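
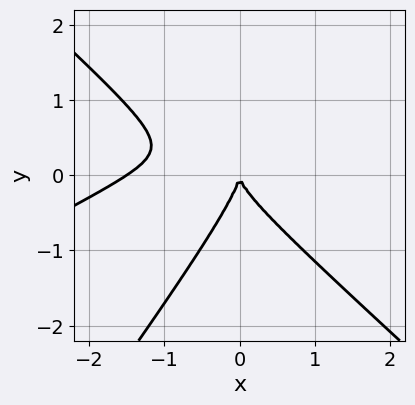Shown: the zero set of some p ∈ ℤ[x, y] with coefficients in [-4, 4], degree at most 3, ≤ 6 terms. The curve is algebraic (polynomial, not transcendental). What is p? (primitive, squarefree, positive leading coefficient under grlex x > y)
First, degree: a generic line meets the curve in up to 3 points, so deg p = 3.
Then, from the axis intercepts and sections: it crosses the y-axis at the gridline y = 0; one x-axis crossing is at x = 0.
Finally, these observations pin down the coefficients.

2*x^3 - 3*x^2*y - 3*x*y^2 + 3*y^3 + 3*x^2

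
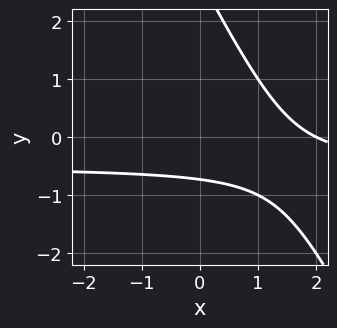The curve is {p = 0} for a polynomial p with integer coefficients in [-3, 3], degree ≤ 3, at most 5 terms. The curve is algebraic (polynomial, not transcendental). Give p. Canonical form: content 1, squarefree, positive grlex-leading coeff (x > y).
(a) Degree: a generic line meets the curve in up to 2 points, so deg p = 2.
(b) From the axis intercepts and sections: one x-axis crossing is at x = 2.
(c) Putting this together gives p.

2*x*y + y^2 + x - 2*y - 2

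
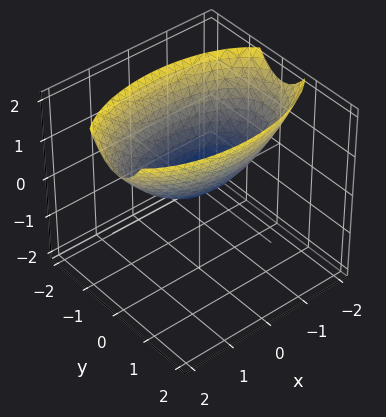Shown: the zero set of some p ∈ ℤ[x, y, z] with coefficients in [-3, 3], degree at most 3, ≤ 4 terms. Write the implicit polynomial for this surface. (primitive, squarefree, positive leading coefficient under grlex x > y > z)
First, degree: a single bowl opening along one axis; a quadric, so deg p = 2.
Next, symmetries: it's symmetric under y → −y, forcing even powers of y; mirror symmetry x ↦ −x ⇒ only even powers of x.
Then, against the integer gridlines: it meets the z-axis at z = 0 (among the integer gridlines); it crosses the y-axis at the gridline y = 0.
Finally, together with the visible shape, these determine p as stated.

x^2 + 3*y^2 - 3*z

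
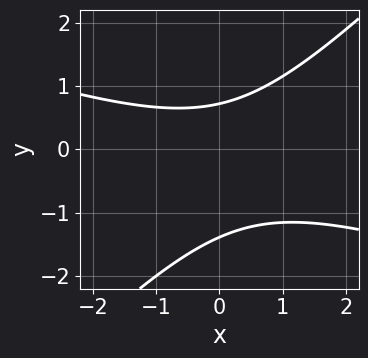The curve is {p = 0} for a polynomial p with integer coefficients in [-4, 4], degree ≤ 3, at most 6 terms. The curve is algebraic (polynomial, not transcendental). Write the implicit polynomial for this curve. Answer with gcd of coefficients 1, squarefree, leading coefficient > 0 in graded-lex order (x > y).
First, degree: the shape is more complex than any degree-1 curve, so deg p = 2.
Then, reading off the gridlines: it misses every integer gridline on the x-axis.
Finally, the integer polynomial consistent with all of this is the stated p.

x^2 + 2*x*y - 3*y^2 - 2*y + 3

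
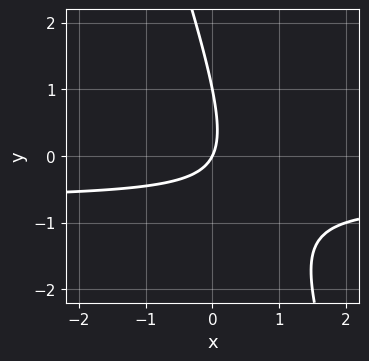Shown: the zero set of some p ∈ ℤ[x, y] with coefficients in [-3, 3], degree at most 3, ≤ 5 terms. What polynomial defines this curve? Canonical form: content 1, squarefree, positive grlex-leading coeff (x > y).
First, the degree is 2 — the shape is more complex than any degree-1 curve.
Then, reading off the gridlines: the y-axis gridline crossings are at y ∈ {0, 1}; it crosses the x-axis at the gridline x = 0.
Finally, fitting integer coefficients to these (and the overall shape) gives p.

3*x*y + y^2 + 2*x - y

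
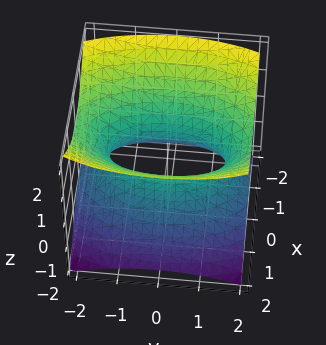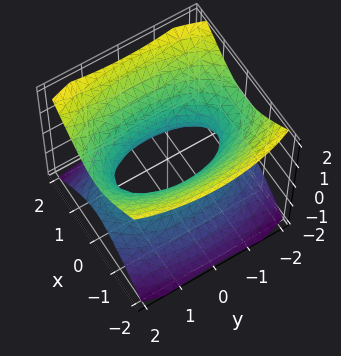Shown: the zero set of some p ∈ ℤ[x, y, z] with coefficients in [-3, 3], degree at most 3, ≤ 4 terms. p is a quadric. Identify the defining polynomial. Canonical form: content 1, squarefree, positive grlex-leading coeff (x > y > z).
Degree: one connected sheet with a waist; a quadric, so deg p = 2.
Symmetries: the z ↦ −z reflection is a symmetry, so z appears only in even powers; it's symmetric under x → −x, forcing even powers of x; it's symmetric under y → −y, forcing even powers of y.
Against the integer gridlines: the surface avoids every integer z-axis point in the box.
Matching integer coefficients to the picture gives p.

3*x^2 + y^2 - 3*z^2 - 2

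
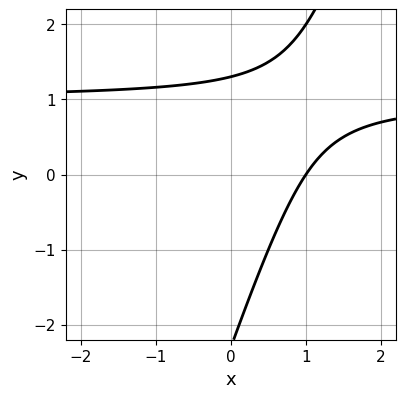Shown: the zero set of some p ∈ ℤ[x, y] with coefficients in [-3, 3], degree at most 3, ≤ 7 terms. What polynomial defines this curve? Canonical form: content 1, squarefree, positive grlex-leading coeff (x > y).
1. deg p = 2.
2. Checking where it meets the axes: it meets the x-axis at x = 1 (among the integer gridlines).
3. Together with the visible shape, these determine p as stated.

3*x*y - y^2 - 3*x - y + 3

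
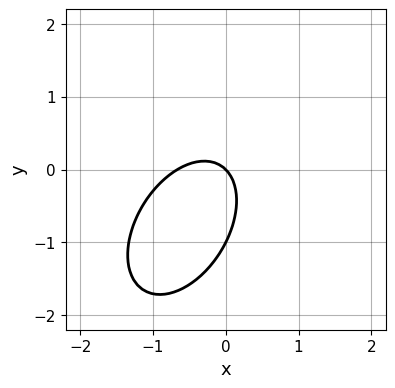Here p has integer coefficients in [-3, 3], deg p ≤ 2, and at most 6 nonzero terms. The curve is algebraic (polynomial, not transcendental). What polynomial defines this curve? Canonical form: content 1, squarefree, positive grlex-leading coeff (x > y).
deg p = 2. No degree-1 curve has this shape.
From the axis intercepts and sections: it meets the x-axis at x = 0 (among the integer gridlines); among the integer gridlines, it crosses the y-axis at y ∈ {-1, 0}.
Assembling these constraints gives the stated polynomial.

3*x^2 - 2*x*y + 2*y^2 + 2*x + 2*y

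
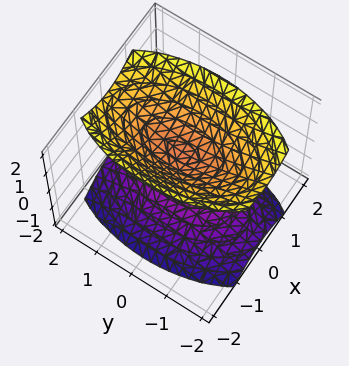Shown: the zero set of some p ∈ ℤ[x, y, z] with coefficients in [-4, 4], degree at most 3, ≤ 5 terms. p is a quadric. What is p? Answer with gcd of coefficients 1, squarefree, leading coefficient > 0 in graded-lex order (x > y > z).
3*x^2 + y^2 - 2*z^2 + 1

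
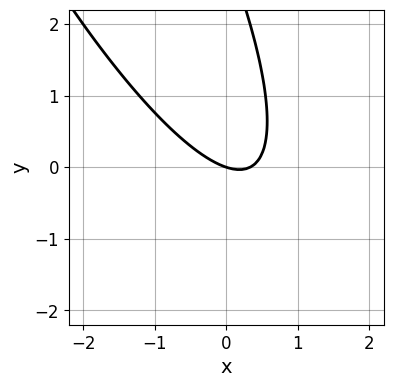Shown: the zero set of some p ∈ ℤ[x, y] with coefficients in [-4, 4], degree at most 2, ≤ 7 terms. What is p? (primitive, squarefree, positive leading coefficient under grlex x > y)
1. The degree is 2 — a generic line meets the curve in up to 2 points.
2. Against the integer gridlines: it crosses the x-axis at the gridline x = 0; one y-axis crossing is at y = 0.
3. Assembling these constraints gives the stated polynomial.

3*x^2 + 3*x*y + y^2 - x - 3*y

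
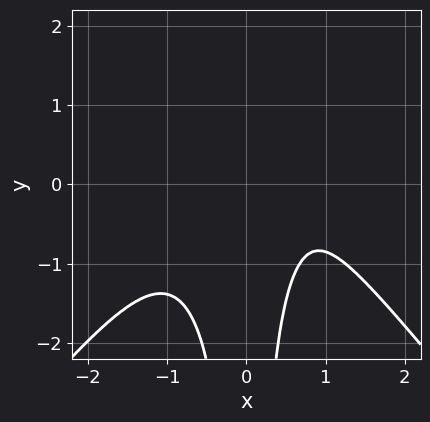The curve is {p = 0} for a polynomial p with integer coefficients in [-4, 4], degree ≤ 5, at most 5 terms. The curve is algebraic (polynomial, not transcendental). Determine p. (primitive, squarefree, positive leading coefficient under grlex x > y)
First, deg p = 4.
Then, against the integer gridlines: it misses every integer gridline on the y-axis; the curve avoids every integer x-axis point in the box.
Finally, the integer polynomial consistent with all of this is the stated p.

3*x^4 - 2*x^2*y^2 + 3*x^2*y - 2*x + 3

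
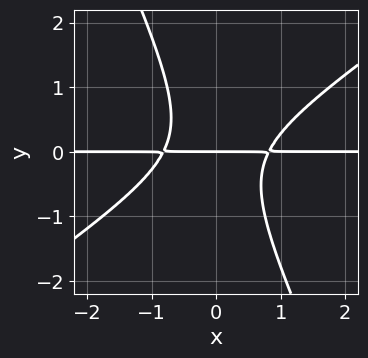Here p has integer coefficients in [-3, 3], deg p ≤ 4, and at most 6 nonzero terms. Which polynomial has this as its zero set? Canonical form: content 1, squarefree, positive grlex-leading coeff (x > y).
3*x^2*y - 3*x*y^2 - 2*y^3 - 2*y

(a) The degree is 3 — no degree-2 curve has this shape.
(b) Observable constraints: one y-axis crossing is at y = 0; every point of the x-axis in the box is on the curve.
(c) Solving for integer coefficients yields p as stated.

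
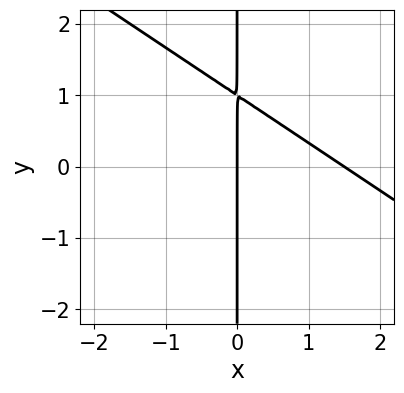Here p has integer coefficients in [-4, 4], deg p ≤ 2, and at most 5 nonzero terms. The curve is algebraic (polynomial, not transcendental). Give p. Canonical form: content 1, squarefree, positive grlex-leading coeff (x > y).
2*x^2 + 3*x*y - 3*x

(a) Degree: a generic line meets the curve in up to 2 points, so deg p = 2.
(b) Against the integer gridlines: one x-axis crossing is at x = 0; the visible y-axis segment lies entirely on the curve.
(c) Assembling these constraints gives the stated polynomial.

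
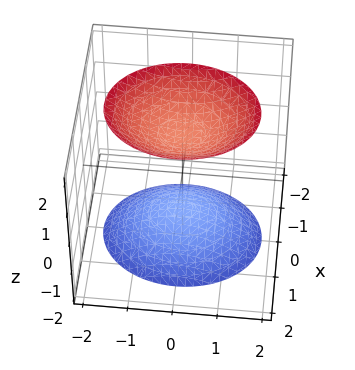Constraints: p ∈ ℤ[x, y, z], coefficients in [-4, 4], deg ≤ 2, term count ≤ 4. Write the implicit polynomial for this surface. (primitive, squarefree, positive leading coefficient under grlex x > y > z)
First, I count 2 distinct pieces.
Then, deg p = 2.
Then, symmetries: it's symmetric under z → −z, forcing even powers of z; it's symmetric under y → −y, forcing even powers of y; mirror symmetry x ↦ −x ⇒ only even powers of x.
Then, against the integer gridlines: no x-intercept at any integer in the box; it misses every integer gridline on the y-axis.
Finally, fitting integer coefficients to these (and the overall shape) gives p.

3*x^2 + 2*y^2 - 2*z^2 + 3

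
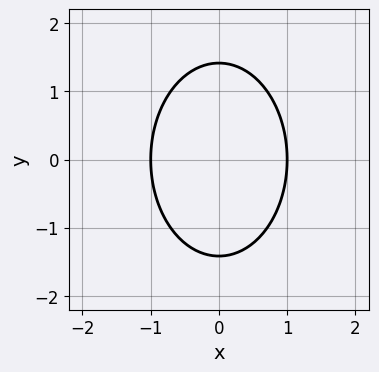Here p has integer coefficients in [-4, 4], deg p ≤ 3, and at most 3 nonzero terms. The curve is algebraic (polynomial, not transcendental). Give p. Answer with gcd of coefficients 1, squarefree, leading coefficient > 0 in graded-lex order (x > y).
2*x^2 + y^2 - 2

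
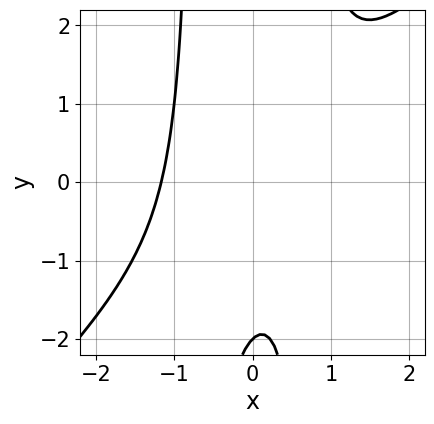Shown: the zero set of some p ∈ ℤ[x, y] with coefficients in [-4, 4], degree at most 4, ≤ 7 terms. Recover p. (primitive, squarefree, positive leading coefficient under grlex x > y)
2*x^3 - 2*x^2*y - x + y + 2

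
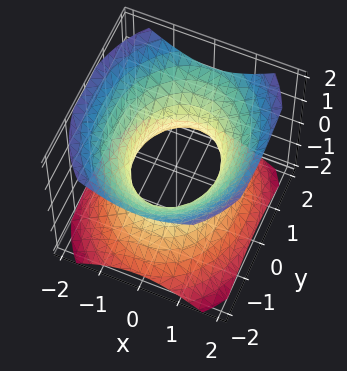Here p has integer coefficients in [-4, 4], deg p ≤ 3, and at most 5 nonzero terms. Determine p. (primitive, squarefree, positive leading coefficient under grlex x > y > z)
3*x^2 + 2*y^2 - 3*z^2 - 3

First, degree: one connected sheet with a waist; a quadric, so deg p = 2.
Then, symmetries: the x ↦ −x reflection is a symmetry, so x appears only in even powers; the z ↦ −z reflection is a symmetry, so z appears only in even powers; mirror symmetry y ↦ −y ⇒ only even powers of y.
Next, observable constraints: no z-intercept at any integer in the box; the x-axis gridline crossings are at x ∈ {-1, 1}.
Finally, fitting integer coefficients to these (and the overall shape) gives p.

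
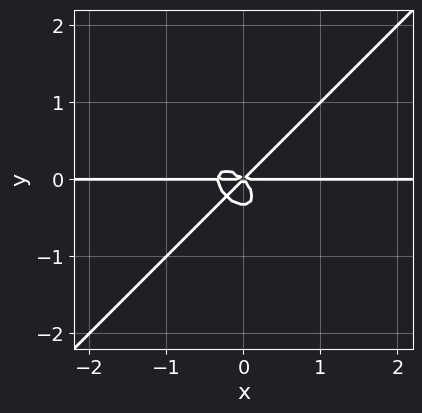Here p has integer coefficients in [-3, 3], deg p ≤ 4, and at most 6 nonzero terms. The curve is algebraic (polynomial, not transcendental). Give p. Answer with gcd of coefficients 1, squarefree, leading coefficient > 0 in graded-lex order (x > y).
3*x^3*y - 3*y^4 + x^2*y - y^3

1. The degree is 4 — a generic line meets the curve in up to 4 points.
2. Reading off the gridlines: it meets the y-axis at y = 0 (among the integer gridlines); the visible x-axis segment lies entirely on the curve.
3. Together with the visible shape, these determine p as stated.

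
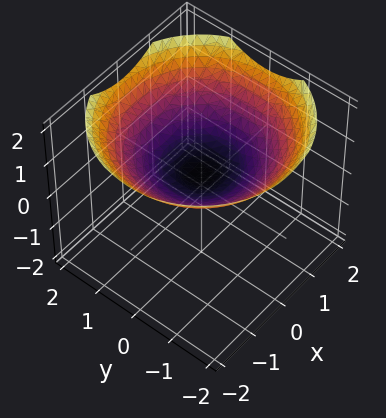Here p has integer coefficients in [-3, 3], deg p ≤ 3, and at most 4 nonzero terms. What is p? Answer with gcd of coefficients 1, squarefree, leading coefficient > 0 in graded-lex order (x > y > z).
(a) deg p = 2.
(b) By symmetry, the z-axis is an axis of rotation, so x and y enter only as x² + y².
(c) From the axis intercepts and sections: a circular section at z = 1 has radius between 1 and 2; the surface avoids every integer x-axis point in the box; it misses every integer gridline on the y-axis.
(d) Solving for integer coefficients yields p as stated.

x^2 + y^2 - 3*z + 1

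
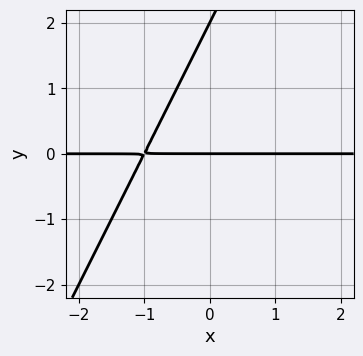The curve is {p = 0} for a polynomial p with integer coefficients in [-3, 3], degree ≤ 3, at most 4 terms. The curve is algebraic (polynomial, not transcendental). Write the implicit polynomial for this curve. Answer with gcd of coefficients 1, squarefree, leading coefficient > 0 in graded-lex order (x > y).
2*x*y - y^2 + 2*y

1. deg p = 2. A generic line meets the curve in up to 2 points.
2. From the visible intercepts: the visible x-axis segment lies entirely on the curve; the y-axis gridline crossings are at y ∈ {0, 2}.
3. These observations pin down the coefficients.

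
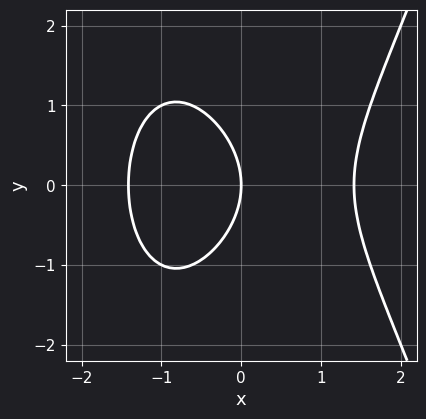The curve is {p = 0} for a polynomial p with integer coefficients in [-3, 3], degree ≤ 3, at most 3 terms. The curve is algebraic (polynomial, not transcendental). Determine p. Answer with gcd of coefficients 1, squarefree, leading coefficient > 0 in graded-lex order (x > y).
x^3 - y^2 - 2*x

First, deg p = 3.
Next, symmetries: mirror symmetry y ↦ −y ⇒ only even powers of y.
Next, checking where it meets the axes: it meets the y-axis at y = 0 (among the integer gridlines); it meets the x-axis at x = 0 (among the integer gridlines).
Finally, these observations pin down the coefficients.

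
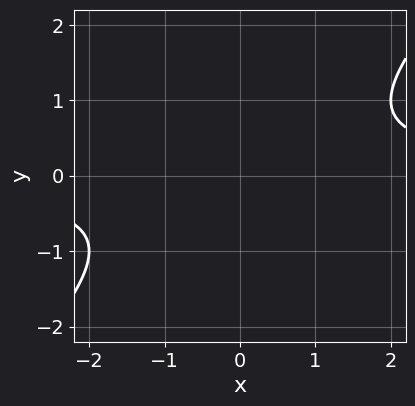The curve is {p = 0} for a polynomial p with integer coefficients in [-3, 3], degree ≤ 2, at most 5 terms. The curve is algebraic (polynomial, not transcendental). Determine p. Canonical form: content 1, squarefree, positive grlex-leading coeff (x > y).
1. Degree: the shape is more complex than any degree-1 curve, so deg p = 2.
2. Checking where it meets the axes: no x-intercept at any integer in the box; no y-intercept at any integer in the box.
3. Together with the visible shape, these determine p as stated.

x*y - y^2 - 1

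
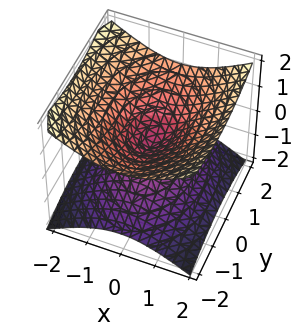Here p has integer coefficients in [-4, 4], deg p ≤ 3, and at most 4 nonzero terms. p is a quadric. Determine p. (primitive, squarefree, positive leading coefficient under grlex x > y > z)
1. Degree: two nappes meeting at a single point; a quadric, so deg p = 2.
2. Symmetries: it's symmetric under y → −y, forcing even powers of y; it's symmetric under z → −z, forcing even powers of z; the x ↦ −x reflection is a symmetry, so x appears only in even powers.
3. Checking where it meets the axes: one y-axis crossing is at y = 0; it crosses the x-axis at the gridline x = 0.
4. Assembling these constraints gives the stated polynomial.

2*x^2 + y^2 - 3*z^2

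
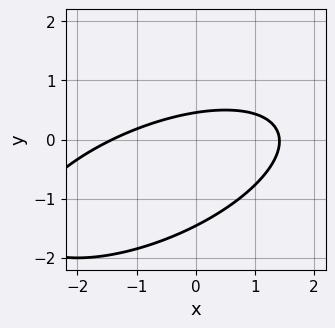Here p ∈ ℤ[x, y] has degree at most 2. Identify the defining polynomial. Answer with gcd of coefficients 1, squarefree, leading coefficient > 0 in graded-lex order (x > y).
(a) deg p = 2.
(b) The integer polynomial consistent with all of this is the stated p.

x^2 - 2*x*y + 3*y^2 + 3*y - 2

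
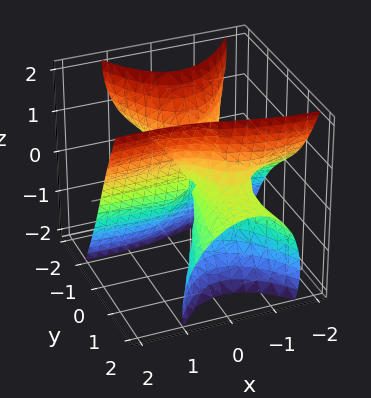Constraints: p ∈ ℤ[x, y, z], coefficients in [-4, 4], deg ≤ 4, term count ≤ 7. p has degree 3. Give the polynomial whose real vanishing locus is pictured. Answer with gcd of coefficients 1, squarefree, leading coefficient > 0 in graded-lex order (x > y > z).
3*x^2*y - 2*x^2*z + 3*y^2*z - z^3 + 3*x*y

(a) Degree: a generic line meets the surface in up to 3 points, so deg p = 3.
(b) Against the integer gridlines: it meets the z-axis at z = 0 (among the integer gridlines); the visible y-axis segment lies entirely on the surface; the visible x-axis segment lies entirely on the surface.
(c) Together with the visible shape, these determine p as stated.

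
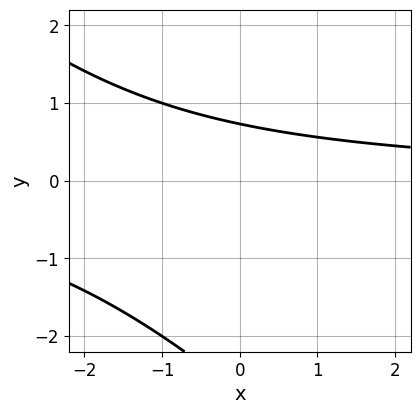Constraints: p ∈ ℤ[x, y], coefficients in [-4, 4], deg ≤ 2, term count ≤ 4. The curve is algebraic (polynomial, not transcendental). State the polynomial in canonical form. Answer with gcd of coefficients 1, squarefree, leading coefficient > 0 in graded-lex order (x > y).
x*y + y^2 + 2*y - 2

(a) deg p = 2. The shape is more complex than any degree-1 curve.
(b) Against the integer gridlines: the curve avoids every integer x-axis point in the box.
(c) Together with the visible shape, these determine p as stated.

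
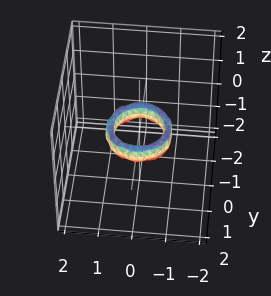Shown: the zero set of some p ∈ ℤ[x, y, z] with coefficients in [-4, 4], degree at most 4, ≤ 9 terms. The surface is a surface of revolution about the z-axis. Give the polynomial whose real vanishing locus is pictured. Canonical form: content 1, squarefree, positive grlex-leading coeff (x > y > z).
2*x^4 + 4*x^2*y^2 + 2*y^4 - 3*x^2 - 3*y^2 + z^2 + 1

Degree: the shape is more complex than any degree-3 surface, so deg p = 4.
Symmetries: every cross-section ⟂ z is a circle, so x, y appear only via x² + y².
From the visible intercepts: among the integer gridlines, it crosses the x-axis at x ∈ {-1, 1}; the y-axis gridline crossings are at y ∈ {-1, 1}; a circular section at z = 0 has radius between 0 and 1; the surface avoids every integer z-axis point in the box.
These observations pin down the coefficients.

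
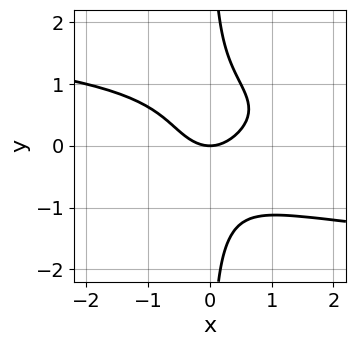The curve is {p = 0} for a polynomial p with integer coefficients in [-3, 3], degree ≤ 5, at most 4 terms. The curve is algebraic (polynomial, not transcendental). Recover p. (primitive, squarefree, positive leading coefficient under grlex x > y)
First, the degree is 4 — the shape is more complex than any degree-3 curve.
Then, against the integer gridlines: it crosses the y-axis at the gridline y = 0; one x-axis crossing is at x = 0.
Finally, matching integer coefficients to the picture gives p.

3*x*y^3 + 2*x^2 - 2*y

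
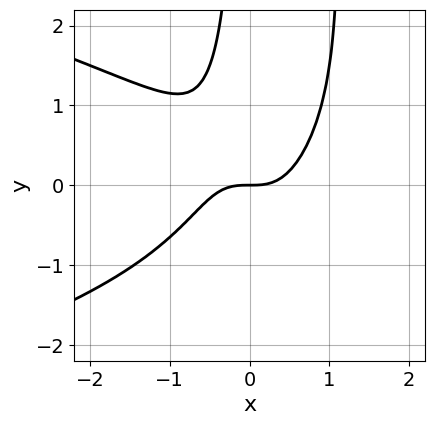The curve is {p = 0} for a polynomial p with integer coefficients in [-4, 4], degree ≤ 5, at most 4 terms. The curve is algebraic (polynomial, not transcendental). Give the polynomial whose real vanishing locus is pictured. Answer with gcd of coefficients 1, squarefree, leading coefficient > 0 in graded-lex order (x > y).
2*x^2*y^2 + 3*x^3 - 2*x*y^2 - 2*y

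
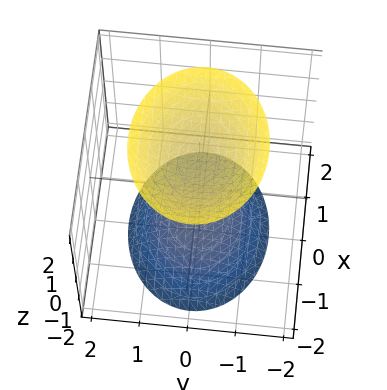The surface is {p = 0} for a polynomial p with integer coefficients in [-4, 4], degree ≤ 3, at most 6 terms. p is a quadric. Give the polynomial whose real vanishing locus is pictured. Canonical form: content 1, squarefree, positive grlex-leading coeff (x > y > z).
2*x^2 + 3*y^2 - 2*z^2 + 3

First, I count 2 distinct pieces. Treating them together as one polynomial.
Next, deg p = 2. Two separate bowl-shaped sheets opening away from each other; a quadric.
Next, symmetries: it's symmetric under x → −x, forcing even powers of x; it's symmetric under y → −y, forcing even powers of y; mirror symmetry z ↦ −z ⇒ only even powers of z.
Then, observable constraints: it misses every integer gridline on the x-axis; no y-intercept at any integer in the box.
Finally, matching integer coefficients to the picture gives p.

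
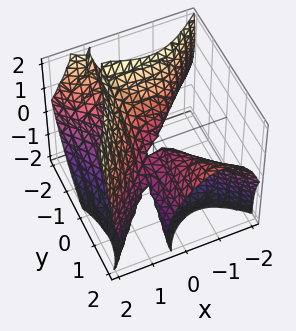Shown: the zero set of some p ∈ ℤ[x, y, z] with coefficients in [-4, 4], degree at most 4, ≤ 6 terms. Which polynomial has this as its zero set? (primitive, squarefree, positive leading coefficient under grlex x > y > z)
2*x^3 - 2*x*y^2 + x*z - 3*y*z - 2*z^2

(a) Degree: no degree-2 surface has this shape, so deg p = 3.
(b) Reading off the gridlines: every point of the y-axis in the box is on the surface; it meets the z-axis at z = 0 (among the integer gridlines); it meets the x-axis at x = 0 (among the integer gridlines).
(c) Fitting integer coefficients to these (and the overall shape) gives p.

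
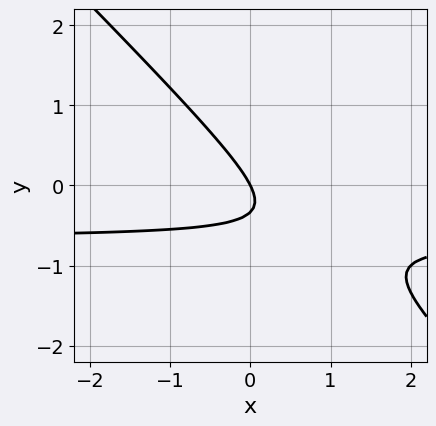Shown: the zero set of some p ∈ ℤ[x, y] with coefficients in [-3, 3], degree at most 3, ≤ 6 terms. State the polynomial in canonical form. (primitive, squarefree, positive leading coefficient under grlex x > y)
3*x*y + 3*y^2 + 2*x + y

First, degree: no degree-1 curve has this shape, so deg p = 2.
Then, reading off the gridlines: it crosses the y-axis at the gridline y = 0; it crosses the x-axis at the gridline x = 0.
Finally, matching integer coefficients to the picture gives p.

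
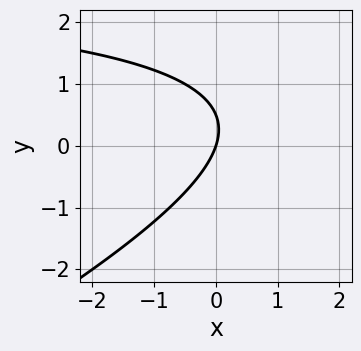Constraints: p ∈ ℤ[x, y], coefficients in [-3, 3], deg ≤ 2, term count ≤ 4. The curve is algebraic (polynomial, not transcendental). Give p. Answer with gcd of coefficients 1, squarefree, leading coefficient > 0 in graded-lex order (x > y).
First, the degree is 2 — no degree-1 curve has this shape.
Next, from the axis intercepts and sections: it meets the y-axis at y = 0 (among the integer gridlines); one x-axis crossing is at x = 0.
Finally, the integer polynomial consistent with all of this is the stated p.

x*y - 2*y^2 - 3*x + y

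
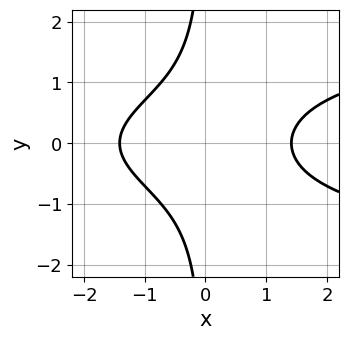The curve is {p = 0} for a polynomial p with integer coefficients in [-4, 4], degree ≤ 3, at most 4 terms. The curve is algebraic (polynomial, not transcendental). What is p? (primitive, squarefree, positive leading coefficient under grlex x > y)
2*x*y^2 - x^2 + 2

1. Degree: the shape is more complex than any degree-2 curve, so deg p = 3.
2. Symmetries: it's symmetric under y → −y, forcing even powers of y.
3. Observable constraints: it misses every integer gridline on the y-axis.
4. Putting this together gives p.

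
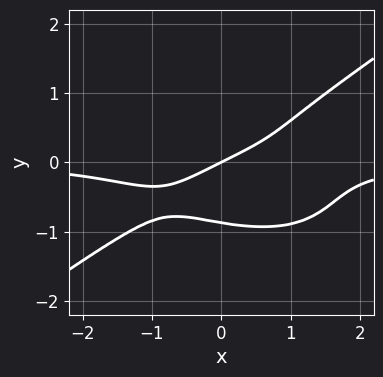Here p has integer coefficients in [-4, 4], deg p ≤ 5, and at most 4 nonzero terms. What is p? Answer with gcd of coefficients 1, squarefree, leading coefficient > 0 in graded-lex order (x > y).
x^3*y - 3*y^4 + x - 2*y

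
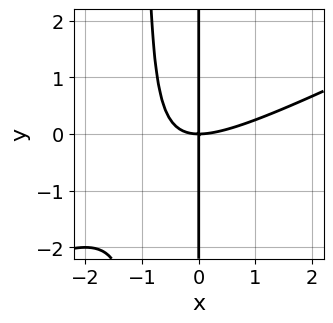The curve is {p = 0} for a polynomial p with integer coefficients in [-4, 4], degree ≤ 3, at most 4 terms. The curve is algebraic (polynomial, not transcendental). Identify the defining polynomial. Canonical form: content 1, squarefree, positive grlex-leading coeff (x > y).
x^3 - 2*x^2*y - 2*x*y

First, the degree is 3 — the shape is more complex than any degree-2 curve.
Then, from the axis intercepts and sections: it crosses the x-axis at the gridline x = 0; the visible y-axis segment lies entirely on the curve.
Finally, assembling these constraints gives the stated polynomial.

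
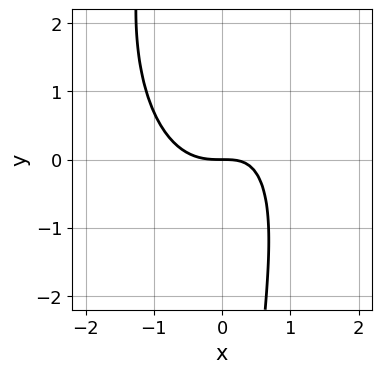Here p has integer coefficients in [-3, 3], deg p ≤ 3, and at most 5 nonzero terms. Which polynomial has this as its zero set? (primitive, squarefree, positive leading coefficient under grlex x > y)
3*x^3 + x*y^2 - 2*x*y + 3*y

1. Degree: a generic line meets the curve in up to 3 points, so deg p = 3.
2. From the visible intercepts: one x-axis crossing is at x = 0; it meets the y-axis at y = 0 (among the integer gridlines).
3. Together with the visible shape, these determine p as stated.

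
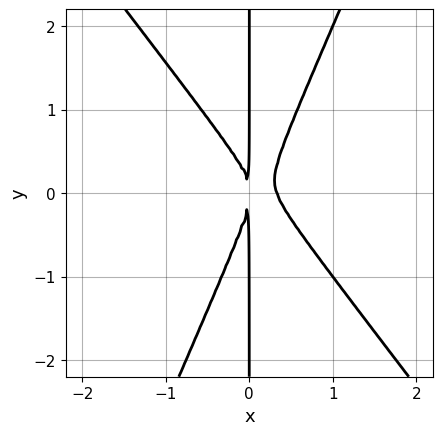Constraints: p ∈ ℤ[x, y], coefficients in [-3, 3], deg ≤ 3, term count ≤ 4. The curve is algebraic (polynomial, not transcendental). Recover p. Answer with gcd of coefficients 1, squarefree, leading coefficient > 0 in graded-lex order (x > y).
3*x^3 + x^2*y - x*y^2 - x^2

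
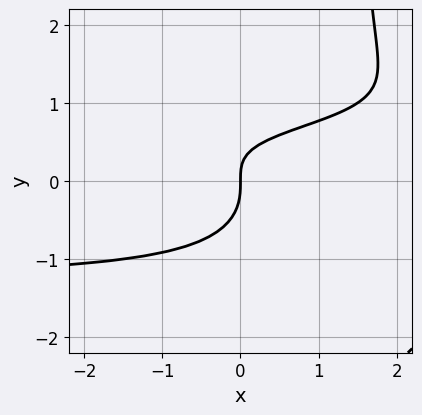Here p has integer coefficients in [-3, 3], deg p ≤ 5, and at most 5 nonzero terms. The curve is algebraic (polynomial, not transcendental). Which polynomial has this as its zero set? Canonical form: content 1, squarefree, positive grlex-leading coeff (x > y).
The degree is 4 — no degree-3 curve has this shape.
Reading off the gridlines: it crosses the x-axis at the gridline x = 0; it meets the y-axis at y = 0 (among the integer gridlines).
Matching integer coefficients to the picture gives p.

2*x*y^3 - 3*y^3 - 2*x*y + 2*x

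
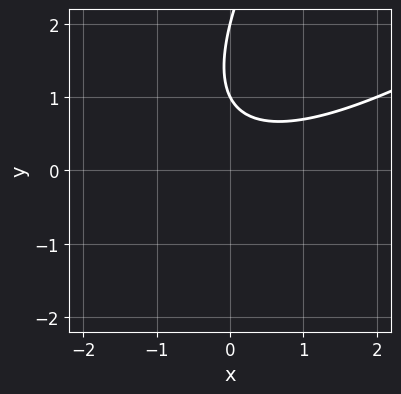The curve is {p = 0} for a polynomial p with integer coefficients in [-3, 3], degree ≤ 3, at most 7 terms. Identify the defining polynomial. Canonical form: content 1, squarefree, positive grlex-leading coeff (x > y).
x^2 - 2*x*y + y^2 - 3*y + 2

Degree: no degree-1 curve has this shape, so deg p = 2.
Reading off the gridlines: it misses every integer gridline on the x-axis; the y-axis gridline crossings are at y ∈ {1, 2}.
The integer polynomial consistent with all of this is the stated p.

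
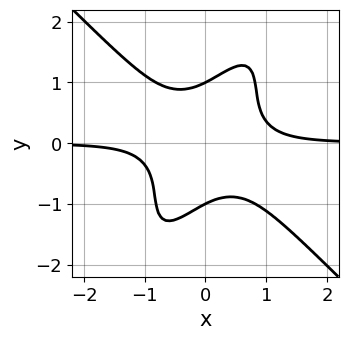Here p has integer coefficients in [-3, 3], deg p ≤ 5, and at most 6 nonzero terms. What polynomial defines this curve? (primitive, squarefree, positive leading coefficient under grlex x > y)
3*x^3*y - 2*x*y^3 + y^4 - 1

1. Degree: the shape is more complex than any degree-3 curve, so deg p = 4.
2. From the visible intercepts: among the integer gridlines, it crosses the y-axis at y ∈ {-1, 1}; it misses every integer gridline on the x-axis.
3. The integer polynomial consistent with all of this is the stated p.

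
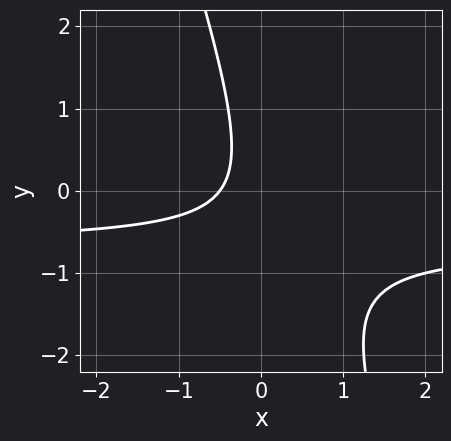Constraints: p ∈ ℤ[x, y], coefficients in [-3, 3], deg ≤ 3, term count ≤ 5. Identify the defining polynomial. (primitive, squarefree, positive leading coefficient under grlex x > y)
3*x*y + y^2 + 2*x + 1

(a) deg p = 2. The shape is more complex than any degree-1 curve.
(b) Observable constraints: the curve avoids every integer y-axis point in the box.
(c) Assembling these constraints gives the stated polynomial.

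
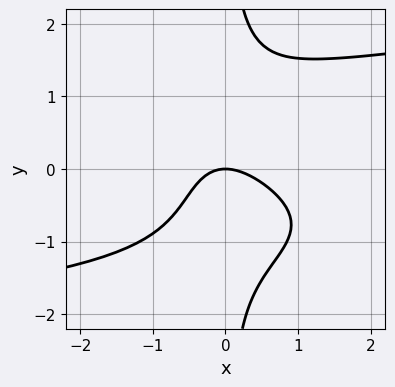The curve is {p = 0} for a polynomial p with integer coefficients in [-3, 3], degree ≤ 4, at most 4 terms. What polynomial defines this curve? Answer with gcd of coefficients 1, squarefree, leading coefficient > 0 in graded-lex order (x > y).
(a) deg p = 4. A generic line meets the curve in up to 4 points.
(b) From the axis intercepts and sections: it crosses the x-axis at the gridline x = 0; one y-axis crossing is at y = 0.
(c) These observations pin down the coefficients.

3*x*y^3 - 3*x^2 - 2*x*y - 3*y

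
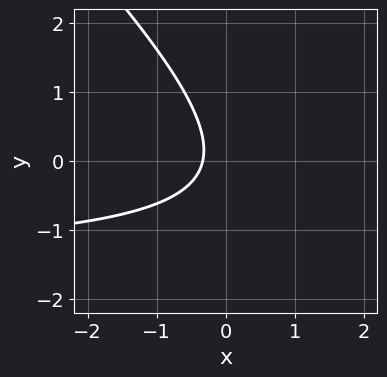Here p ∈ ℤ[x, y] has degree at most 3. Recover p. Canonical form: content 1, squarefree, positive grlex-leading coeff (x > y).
2*x*y + 2*y^2 + 3*x + 1

1. Degree: no degree-1 curve has this shape, so deg p = 2.
2. Observable constraints: it misses every integer gridline on the y-axis.
3. These observations pin down the coefficients.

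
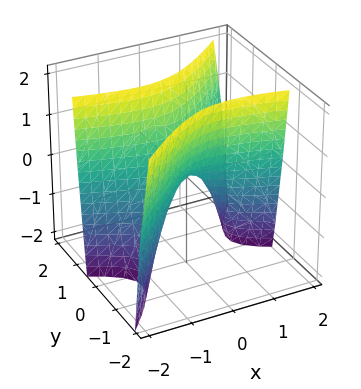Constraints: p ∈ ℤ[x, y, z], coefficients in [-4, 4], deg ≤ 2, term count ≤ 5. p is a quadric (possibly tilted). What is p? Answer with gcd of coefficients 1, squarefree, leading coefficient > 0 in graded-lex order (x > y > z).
x^2 + 2*x*y - 3*y^2 + z

(a) Degree: no degree-1 surface has this shape, so deg p = 2.
(b) From the visible intercepts: one z-axis crossing is at z = 0; one x-axis crossing is at x = 0.
(c) Together with the visible shape, these determine p as stated.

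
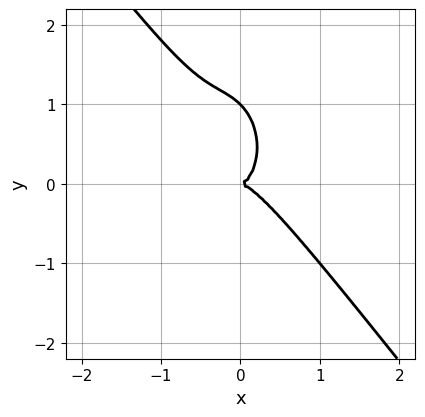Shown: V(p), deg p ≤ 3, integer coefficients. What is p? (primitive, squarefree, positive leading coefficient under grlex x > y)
3*x^3 + 2*x^2*y + x*y^2 + y^3 - y^2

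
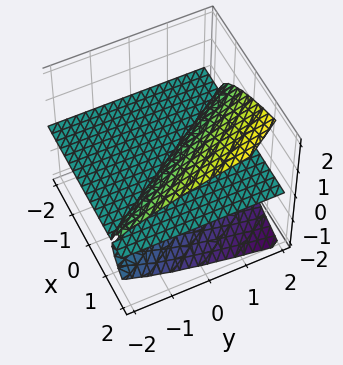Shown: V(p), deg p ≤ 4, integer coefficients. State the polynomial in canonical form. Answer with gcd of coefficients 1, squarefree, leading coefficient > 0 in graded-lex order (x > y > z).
1. I count 2 distinct pieces.
2. deg p = 3.
3. Observable constraints: the visible x-axis segment lies entirely on the surface; the visible y-axis segment lies entirely on the surface; it crosses the z-axis at the gridline z = 0.
4. Together with the visible shape, these determine p as stated.

2*z^3 - 3*x*z - 2*y*z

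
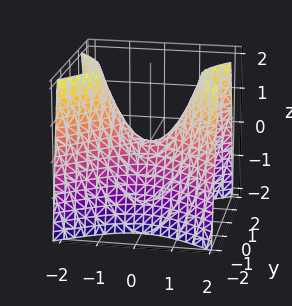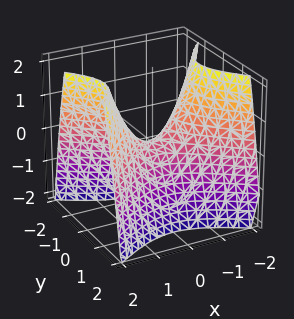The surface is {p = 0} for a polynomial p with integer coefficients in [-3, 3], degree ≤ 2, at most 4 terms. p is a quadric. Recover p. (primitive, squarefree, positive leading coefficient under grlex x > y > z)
2*x^2 - 3*y^2 - 2*z

1. The degree is 2 — a hyperbolic paraboloid; a quadric.
2. Symmetries: it's symmetric under x → −x, forcing even powers of x; mirror symmetry y ↦ −y ⇒ only even powers of y.
3. From the visible intercepts: it crosses the x-axis at the gridline x = 0; one z-axis crossing is at z = 0; it meets the y-axis at y = 0 (among the integer gridlines).
4. Together with the visible shape, these determine p as stated.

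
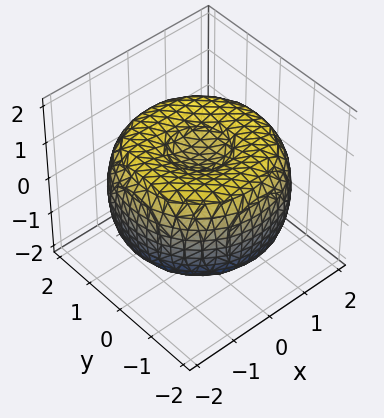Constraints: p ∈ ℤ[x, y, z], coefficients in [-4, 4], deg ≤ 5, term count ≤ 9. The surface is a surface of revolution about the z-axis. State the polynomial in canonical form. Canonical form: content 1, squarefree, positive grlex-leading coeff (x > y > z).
x^4 + 2*x^2*y^2 + y^4 - 3*x^2 - 3*y^2 + 3*z^2 - 2

(a) Degree: a generic line meets the surface in up to 4 points, so deg p = 4.
(b) Symmetries: every cross-section ⟂ z is a circle, so x, y appear only via x² + y².
(c) Checking where it meets the axes: a circular section at z = 0 has radius between 1 and 2.
(d) The integer polynomial consistent with all of this is the stated p.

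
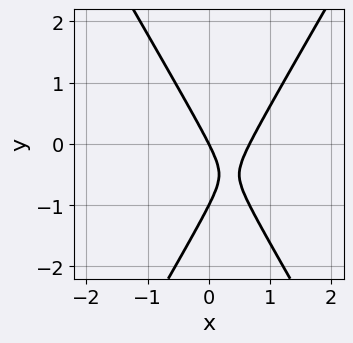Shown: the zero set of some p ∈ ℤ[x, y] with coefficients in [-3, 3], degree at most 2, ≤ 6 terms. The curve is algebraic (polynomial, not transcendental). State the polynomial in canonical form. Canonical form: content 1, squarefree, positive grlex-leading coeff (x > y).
Degree: a generic line meets the curve in up to 2 points, so deg p = 2.
Observable constraints: it crosses the x-axis at the gridline x = 0; the y-axis gridline crossings are at y ∈ {-1, 0}.
Together with the visible shape, these determine p as stated.

3*x^2 - y^2 - 2*x - y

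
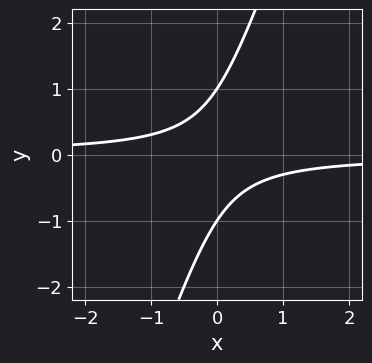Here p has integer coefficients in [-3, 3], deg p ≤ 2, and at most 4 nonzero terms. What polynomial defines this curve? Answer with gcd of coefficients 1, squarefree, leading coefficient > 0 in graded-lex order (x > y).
3*x*y - y^2 + 1

Degree: a generic line meets the curve in up to 2 points, so deg p = 2.
Observable constraints: the curve avoids every integer x-axis point in the box; among the integer gridlines, it crosses the y-axis at y ∈ {-1, 1}.
Putting this together gives p.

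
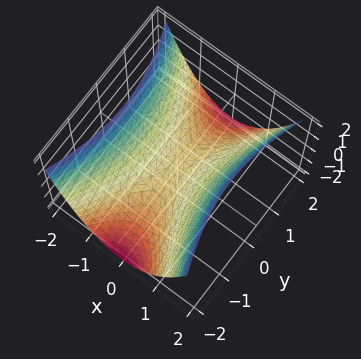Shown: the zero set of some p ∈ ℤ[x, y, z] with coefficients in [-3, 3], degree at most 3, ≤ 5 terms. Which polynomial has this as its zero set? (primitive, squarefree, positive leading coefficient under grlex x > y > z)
3*x^2 - y^2 - 3*z

First, the degree is 2 — a hyperbolic paraboloid; a quadric.
Then, symmetries: it's symmetric under x → −x, forcing even powers of x; it's symmetric under y → −y, forcing even powers of y.
Then, checking where it meets the axes: it meets the z-axis at z = 0 (among the integer gridlines); it meets the x-axis at x = 0 (among the integer gridlines).
Finally, the integer polynomial consistent with all of this is the stated p.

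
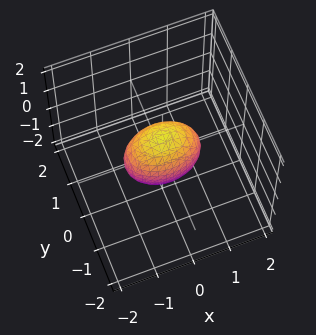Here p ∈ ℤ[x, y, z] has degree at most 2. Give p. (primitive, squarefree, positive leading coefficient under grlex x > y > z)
(a) The degree is 2 — bounded and convex; a quadric.
(b) Symmetries: mirror symmetry x ↦ −x ⇒ only even powers of x; the z ↦ −z reflection is a symmetry, so z appears only in even powers; the y ↦ −y reflection is a symmetry, so y appears only in even powers.
(c) Observable constraints: the x-axis gridline crossings are at x ∈ {-1, 1}; the z-axis gridline crossings are at z ∈ {-1, 1}.
(d) Matching integer coefficients to the picture gives p.

x^2 + 2*y^2 + z^2 - 1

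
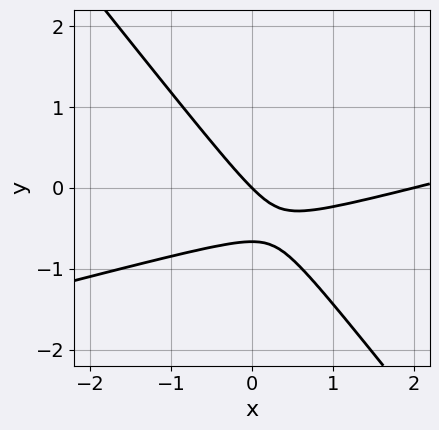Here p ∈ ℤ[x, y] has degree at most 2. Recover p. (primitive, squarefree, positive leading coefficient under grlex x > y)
x^2 - 3*x*y - 3*y^2 - 2*x - 2*y

(a) Degree: the shape is more complex than any degree-1 curve, so deg p = 2.
(b) Checking where it meets the axes: it crosses the y-axis at the gridline y = 0; among the integer gridlines, it crosses the x-axis at x ∈ {0, 2}.
(c) Solving for integer coefficients yields p as stated.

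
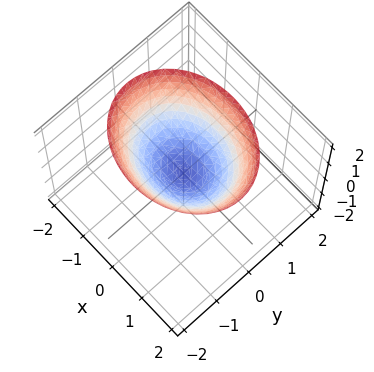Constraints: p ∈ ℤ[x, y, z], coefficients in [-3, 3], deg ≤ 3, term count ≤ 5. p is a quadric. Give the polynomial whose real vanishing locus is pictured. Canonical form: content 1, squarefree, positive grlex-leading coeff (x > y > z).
2*x^2 + 3*y^2 - 3*z

Degree: a paraboloid; a quadric, so deg p = 2.
Symmetries: mirror symmetry y ↦ −y ⇒ only even powers of y; the x ↦ −x reflection is a symmetry, so x appears only in even powers.
Observable constraints: it crosses the x-axis at the gridline x = 0; it crosses the z-axis at the gridline z = 0; it meets the y-axis at y = 0 (among the integer gridlines).
Assembling these constraints gives the stated polynomial.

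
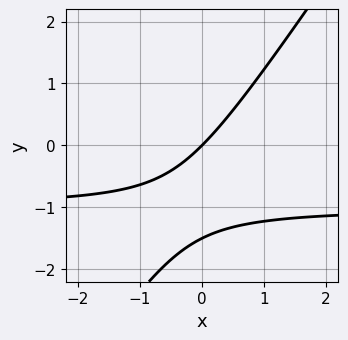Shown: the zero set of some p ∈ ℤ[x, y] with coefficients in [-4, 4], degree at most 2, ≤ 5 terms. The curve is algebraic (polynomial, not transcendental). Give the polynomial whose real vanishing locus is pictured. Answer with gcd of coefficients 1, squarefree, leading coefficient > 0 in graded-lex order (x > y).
(a) The degree is 2 — a generic line meets the curve in up to 2 points.
(b) Against the integer gridlines: it meets the x-axis at x = 0 (among the integer gridlines); it meets the y-axis at y = 0 (among the integer gridlines).
(c) Fitting integer coefficients to these (and the overall shape) gives p.

3*x*y - 2*y^2 + 3*x - 3*y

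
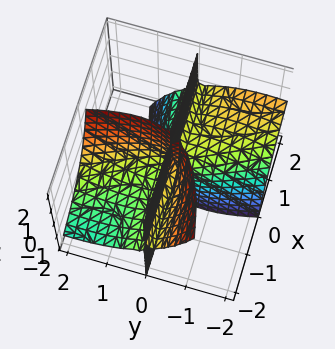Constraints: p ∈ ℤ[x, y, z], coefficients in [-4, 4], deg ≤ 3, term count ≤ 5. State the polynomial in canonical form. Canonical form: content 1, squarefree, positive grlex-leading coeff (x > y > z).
2*x*y^2 + 2*x*y*z + y^3 - y^2*z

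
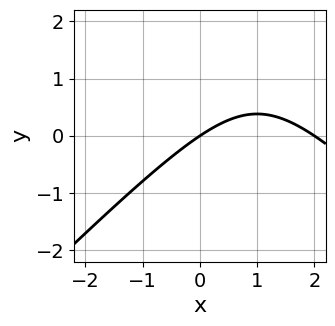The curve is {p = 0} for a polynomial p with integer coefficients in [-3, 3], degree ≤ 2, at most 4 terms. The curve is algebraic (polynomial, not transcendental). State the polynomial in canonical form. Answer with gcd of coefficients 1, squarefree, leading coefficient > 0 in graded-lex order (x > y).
x^2 - y^2 - 2*x + 3*y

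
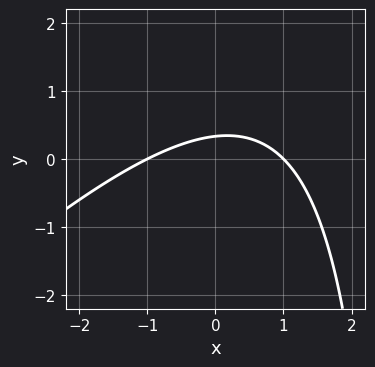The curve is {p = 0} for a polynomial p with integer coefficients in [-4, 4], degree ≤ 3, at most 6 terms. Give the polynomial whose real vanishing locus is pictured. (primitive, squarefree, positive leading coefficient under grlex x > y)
Degree: the shape is more complex than any degree-1 curve, so deg p = 2.
Checking where it meets the axes: the x-axis gridline crossings are at x ∈ {-1, 1}.
Together with the visible shape, these determine p as stated.

x^2 - x*y + 3*y - 1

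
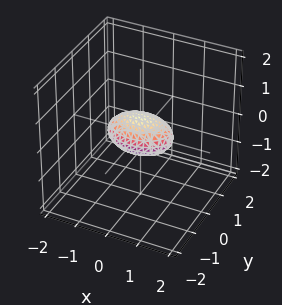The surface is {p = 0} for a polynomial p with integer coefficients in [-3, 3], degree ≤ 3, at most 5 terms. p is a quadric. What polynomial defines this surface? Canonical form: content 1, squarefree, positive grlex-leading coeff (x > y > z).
(a) The degree is 2 — bounded and convex; a quadric.
(b) Symmetries: mirror symmetry x ↦ −x ⇒ only even powers of x; it's symmetric under y → −y, forcing even powers of y; it's symmetric under z → −z, forcing even powers of z.
(c) From the visible intercepts: the x-axis gridline crossings are at x ∈ {-1, 1}.
(d) Together with the visible shape, these determine p as stated.

x^2 + 2*y^2 + 3*z^2 - 1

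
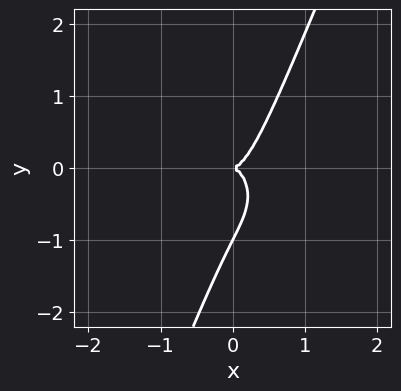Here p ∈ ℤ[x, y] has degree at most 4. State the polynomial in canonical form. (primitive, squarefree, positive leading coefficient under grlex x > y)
3*x^3 + 2*x*y^2 - y^3 - y^2

1. deg p = 3. A generic line meets the curve in up to 3 points.
2. Observable constraints: one x-axis crossing is at x = 0; the y-axis gridline crossings are at y ∈ {-1, 0}.
3. These observations pin down the coefficients.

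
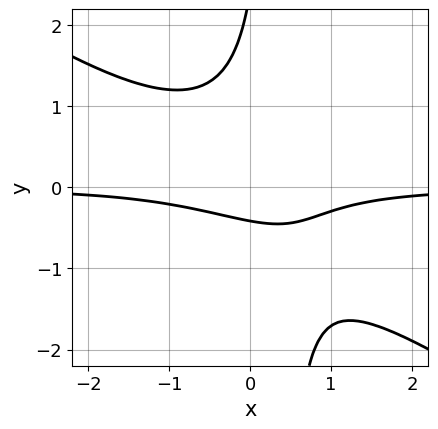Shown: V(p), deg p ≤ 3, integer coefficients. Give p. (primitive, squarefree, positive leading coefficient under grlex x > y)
2*x^2*y + 3*x*y^2 - y^2 + 2*y + 1

(a) The degree is 3 — a generic line meets the curve in up to 3 points.
(b) Checking where it meets the axes: it misses every integer gridline on the x-axis.
(c) Matching integer coefficients to the picture gives p.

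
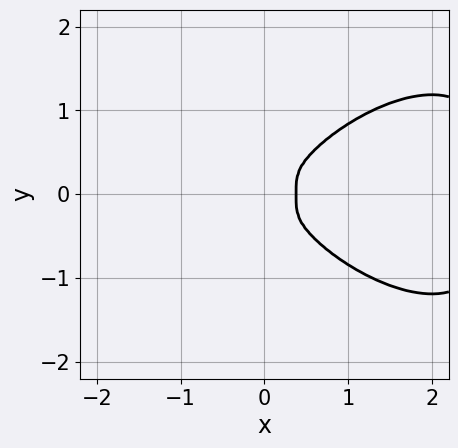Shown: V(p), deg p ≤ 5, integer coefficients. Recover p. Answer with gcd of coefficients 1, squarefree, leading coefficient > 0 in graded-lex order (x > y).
x^4 + 2*y^4 - 3*x^3 + x^2

Degree: a generic line meets the curve in up to 4 points, so deg p = 4.
Symmetries: the y ↦ −y reflection is a symmetry, so y appears only in even powers.
These observations pin down the coefficients.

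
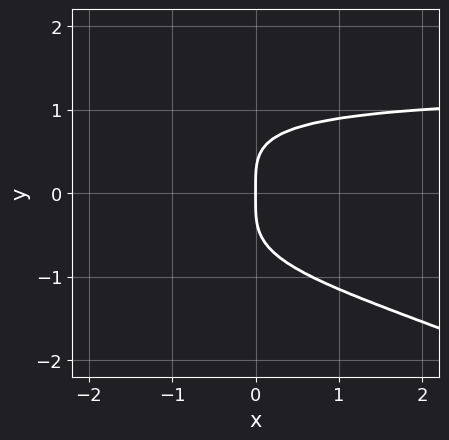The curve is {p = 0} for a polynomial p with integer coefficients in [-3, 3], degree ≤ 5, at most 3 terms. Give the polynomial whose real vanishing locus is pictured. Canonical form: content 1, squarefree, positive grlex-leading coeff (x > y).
x*y^3 + 2*y^4 - 2*x

First, deg p = 4. A generic line meets the curve in up to 4 points.
Next, reading off the gridlines: it meets the x-axis at x = 0 (among the integer gridlines); it meets the y-axis at y = 0 (among the integer gridlines).
Finally, these observations pin down the coefficients.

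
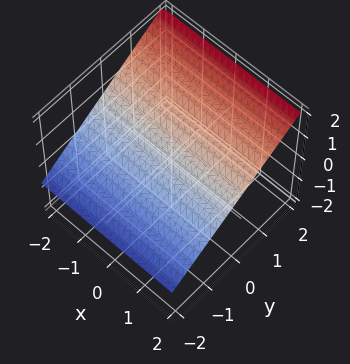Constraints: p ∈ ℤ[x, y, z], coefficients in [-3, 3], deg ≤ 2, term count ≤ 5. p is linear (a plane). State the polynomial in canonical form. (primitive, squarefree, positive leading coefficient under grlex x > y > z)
deg p = 1.
From the visible intercepts: the surface avoids every integer x-axis point in the box; one y-axis crossing is at y = -1.
Fitting integer coefficients to these (and the overall shape) gives p.

2*y - 3*z + 2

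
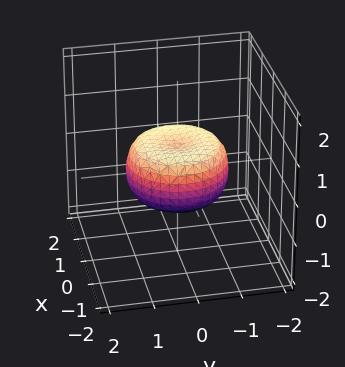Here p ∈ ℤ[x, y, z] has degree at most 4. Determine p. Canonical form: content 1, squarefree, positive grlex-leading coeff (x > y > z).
2*x^4 + 4*x^2*y^2 + 2*y^4 - 2*x^2 - 2*y^2 + 3*z^2 - 1

First, deg p = 4. No degree-3 surface has this shape.
Next, symmetries: the surface is invariant under rotation about z: p = q(x² + y², z).
Then, reading off the gridlines: a circular section at z = 0 has radius between 1 and 2.
Finally, putting this together gives p.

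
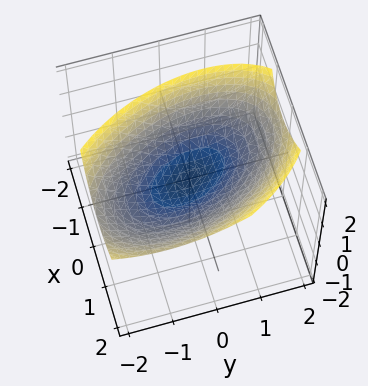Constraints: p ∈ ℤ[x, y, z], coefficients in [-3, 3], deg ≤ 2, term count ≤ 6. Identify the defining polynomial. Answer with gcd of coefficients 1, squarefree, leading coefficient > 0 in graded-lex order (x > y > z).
2*x^2 + x*y - x*z + y^2 - 3*z

1. Degree: the shape is more complex than any degree-1 surface, so deg p = 2.
2. From the axis intercepts and sections: one y-axis crossing is at y = 0; it meets the x-axis at x = 0 (among the integer gridlines); one z-axis crossing is at z = 0.
3. Putting this together gives p.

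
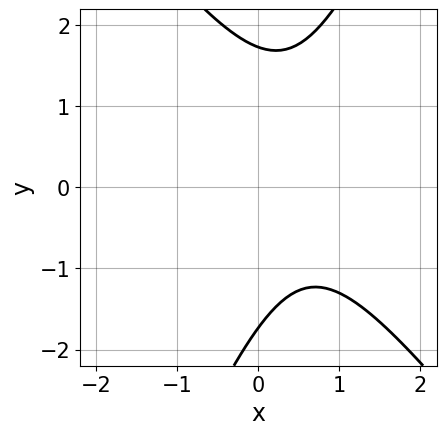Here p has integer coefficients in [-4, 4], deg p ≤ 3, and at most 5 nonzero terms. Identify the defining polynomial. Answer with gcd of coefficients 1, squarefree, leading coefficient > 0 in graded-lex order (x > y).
First, the degree is 2 — no degree-1 curve has this shape.
Next, checking where it meets the axes: the curve avoids every integer x-axis point in the box.
Finally, these observations pin down the coefficients.

3*x^2 + x*y - y^2 - 3*x + 3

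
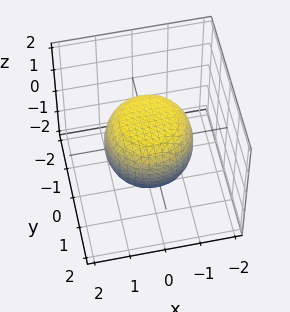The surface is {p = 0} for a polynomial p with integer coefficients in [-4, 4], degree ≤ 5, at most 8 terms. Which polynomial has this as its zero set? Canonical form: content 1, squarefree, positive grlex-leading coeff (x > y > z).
2*x^4 + 4*x^2*y^2 + 2*y^4 - x^2 - y^2 + 3*z^2 - 3

The degree is 4 — no degree-3 surface has this shape.
By symmetry, the surface is invariant under rotation about z: p = q(x² + y², z).
From the axis intercepts and sections: a circular section at z = 0 has radius between 1 and 2; the z-axis gridline crossings are at z ∈ {-1, 1}.
The integer polynomial consistent with all of this is the stated p.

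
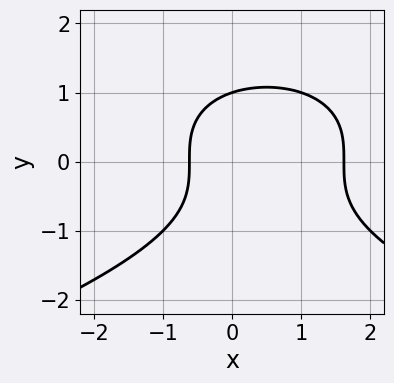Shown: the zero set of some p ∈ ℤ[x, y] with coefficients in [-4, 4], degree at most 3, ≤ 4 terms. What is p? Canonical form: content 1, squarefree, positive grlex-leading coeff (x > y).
deg p = 3.
Reading off the gridlines: one y-axis crossing is at y = 1.
Putting this together gives p.

y^3 + x^2 - x - 1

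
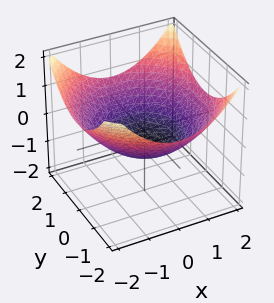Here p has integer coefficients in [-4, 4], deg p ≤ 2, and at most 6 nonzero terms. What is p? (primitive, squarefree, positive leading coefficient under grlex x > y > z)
First, the degree is 2 — a generic line meets the surface in up to 2 points.
Then, symmetry: the z-axis is an axis of rotation, so x and y enter only as x² + y².
Next, observable constraints: a circular section at z = 0 has radius between 1 and 2.
Finally, putting this together gives p.

x^2 + y^2 - 3*z - 2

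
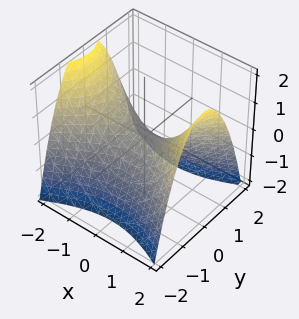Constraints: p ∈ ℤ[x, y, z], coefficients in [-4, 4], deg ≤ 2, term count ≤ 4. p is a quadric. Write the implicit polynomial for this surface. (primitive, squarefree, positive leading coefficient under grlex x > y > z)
Degree: a saddle surface; a quadric, so deg p = 2.
Symmetries: the y ↦ −y reflection is a symmetry, so y appears only in even powers; the x ↦ −x reflection is a symmetry, so x appears only in even powers.
Observable constraints: it crosses the z-axis at the gridline z = 0; it crosses the x-axis at the gridline x = 0; it meets the y-axis at y = 0 (among the integer gridlines).
Putting this together gives p.

x^2 - 2*y^2 - 2*z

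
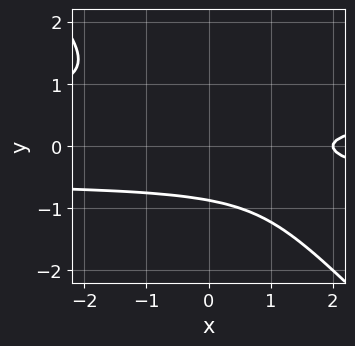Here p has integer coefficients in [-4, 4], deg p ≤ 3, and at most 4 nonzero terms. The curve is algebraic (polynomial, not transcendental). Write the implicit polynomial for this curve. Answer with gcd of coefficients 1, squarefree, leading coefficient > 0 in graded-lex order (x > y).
1. deg p = 3. A generic line meets the curve in up to 3 points.
2. Reading off the gridlines: one x-axis crossing is at x = 2.
3. Solving for integer coefficients yields p as stated.

3*x*y^2 + 3*y^3 - x + 2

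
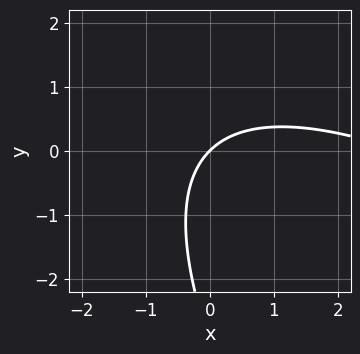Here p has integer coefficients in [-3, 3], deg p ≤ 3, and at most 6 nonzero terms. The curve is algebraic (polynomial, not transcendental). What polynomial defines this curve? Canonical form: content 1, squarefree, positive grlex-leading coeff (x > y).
x^2 + 2*x*y + y^2 - 3*x + 3*y

Degree: a generic line meets the curve in up to 2 points, so deg p = 2.
From the visible intercepts: it meets the y-axis at y = 0 (among the integer gridlines); one x-axis crossing is at x = 0.
Matching integer coefficients to the picture gives p.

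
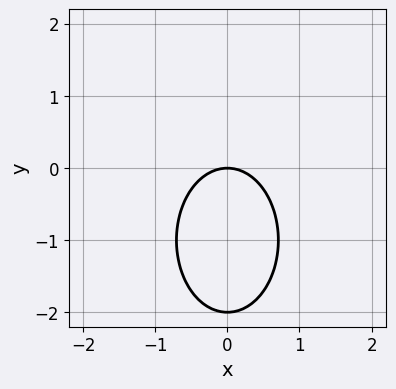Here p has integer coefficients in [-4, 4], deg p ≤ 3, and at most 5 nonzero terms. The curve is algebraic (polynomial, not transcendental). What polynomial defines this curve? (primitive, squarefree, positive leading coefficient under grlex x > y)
2*x^2 + y^2 + 2*y

1. Degree: the shape is more complex than any degree-1 curve, so deg p = 2.
2. Symmetries: mirror symmetry x ↦ −x ⇒ only even powers of x.
3. Observable constraints: among the integer gridlines, it crosses the y-axis at y ∈ {-2, 0}; one x-axis crossing is at x = 0.
4. Fitting integer coefficients to these (and the overall shape) gives p.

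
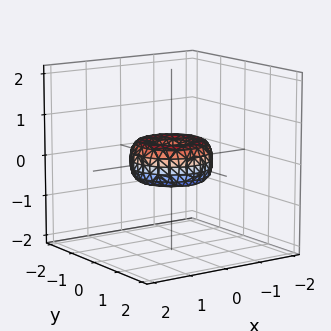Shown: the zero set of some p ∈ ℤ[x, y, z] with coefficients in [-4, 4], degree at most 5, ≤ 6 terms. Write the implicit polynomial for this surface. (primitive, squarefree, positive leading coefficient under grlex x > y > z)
x^4 + 2*x^2*y^2 + y^4 - x^2 - y^2 + z^2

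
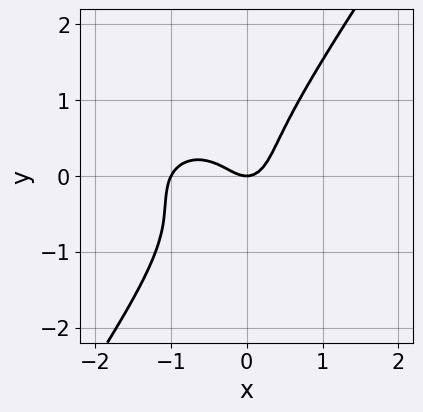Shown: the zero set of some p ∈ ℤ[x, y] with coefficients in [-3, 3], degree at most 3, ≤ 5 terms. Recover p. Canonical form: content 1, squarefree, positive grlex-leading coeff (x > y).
2*x^3 + 2*x*y^2 - 2*y^3 + 2*x^2 - y

1. The degree is 3 — the shape is more complex than any degree-2 curve.
2. Reading off the gridlines: the x-axis gridline crossings are at x ∈ {-1, 0}; it crosses the y-axis at the gridline y = 0.
3. Assembling these constraints gives the stated polynomial.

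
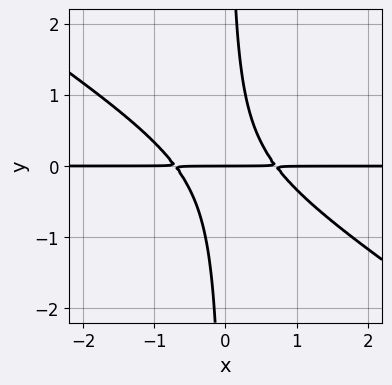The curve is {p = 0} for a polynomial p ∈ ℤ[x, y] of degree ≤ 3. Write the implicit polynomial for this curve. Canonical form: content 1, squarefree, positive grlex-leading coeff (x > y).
Degree: a generic line meets the curve in up to 3 points, so deg p = 3.
From the axis intercepts and sections: it meets the y-axis at y = 0 (among the integer gridlines); every point of the x-axis in the box is on the curve.
Putting this together gives p.

2*x^2*y + 3*x*y^2 - y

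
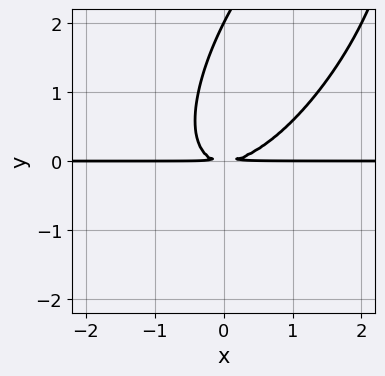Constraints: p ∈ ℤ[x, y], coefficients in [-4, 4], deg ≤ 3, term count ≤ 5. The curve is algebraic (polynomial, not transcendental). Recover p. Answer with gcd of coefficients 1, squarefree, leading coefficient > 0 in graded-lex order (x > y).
2*x^2*y - 2*x*y^2 + y^3 - 2*y^2

The degree is 3 — a generic line meets the curve in up to 3 points.
Observable constraints: the visible x-axis segment lies entirely on the curve; one y-axis crossing is at y = 2.
Assembling these constraints gives the stated polynomial.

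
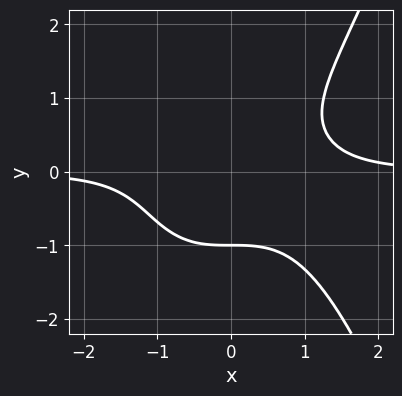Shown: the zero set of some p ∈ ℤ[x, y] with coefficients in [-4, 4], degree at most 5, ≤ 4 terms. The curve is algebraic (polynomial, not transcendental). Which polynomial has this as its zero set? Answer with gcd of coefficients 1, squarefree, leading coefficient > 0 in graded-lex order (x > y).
First, the degree is 4 — a generic line meets the curve in up to 4 points.
Next, observable constraints: no x-intercept at any integer in the box; it meets the y-axis at y = -1 (among the integer gridlines).
Finally, these observations pin down the coefficients.

x^3*y - y^3 - 1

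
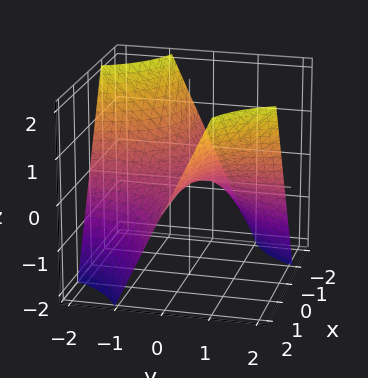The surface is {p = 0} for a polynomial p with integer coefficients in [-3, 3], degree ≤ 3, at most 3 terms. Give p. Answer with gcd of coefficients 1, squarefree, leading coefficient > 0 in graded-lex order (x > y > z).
x*y - z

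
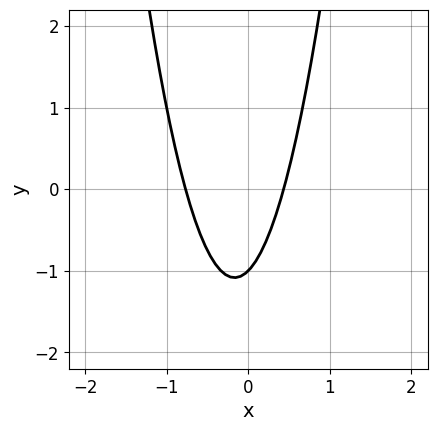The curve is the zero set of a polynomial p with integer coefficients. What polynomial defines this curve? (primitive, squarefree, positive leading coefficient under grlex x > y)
3*x^2 + x - y - 1

Degree: a generic line meets the curve in up to 2 points, so deg p = 2.
Reading off the gridlines: it crosses the y-axis at the gridline y = -1.
Putting this together gives p.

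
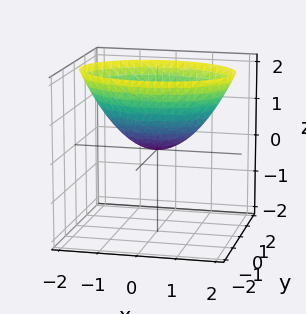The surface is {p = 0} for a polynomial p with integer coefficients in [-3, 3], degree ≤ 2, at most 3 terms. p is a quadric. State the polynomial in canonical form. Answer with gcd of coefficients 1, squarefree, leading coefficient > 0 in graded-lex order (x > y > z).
x^2 + 2*y^2 - 2*z

First, deg p = 2. A single bowl opening along one axis; a quadric.
Next, symmetries: mirror symmetry x ↦ −x ⇒ only even powers of x; the y ↦ −y reflection is a symmetry, so y appears only in even powers.
Next, from the visible intercepts: one x-axis crossing is at x = 0; it crosses the y-axis at the gridline y = 0; it crosses the z-axis at the gridline z = 0.
Finally, matching integer coefficients to the picture gives p.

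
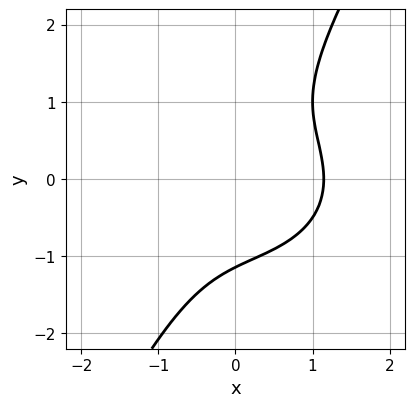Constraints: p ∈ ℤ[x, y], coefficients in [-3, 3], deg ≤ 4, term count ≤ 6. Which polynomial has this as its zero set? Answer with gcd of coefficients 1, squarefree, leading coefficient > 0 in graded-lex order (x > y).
2*x^3 + 3*x*y^2 - 2*y^3 - 3

1. deg p = 3.
2. Putting this together gives p.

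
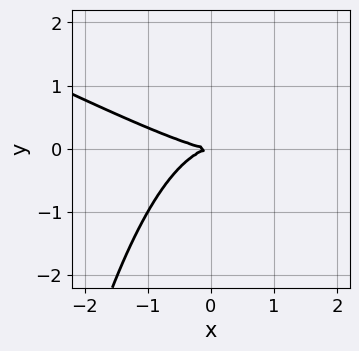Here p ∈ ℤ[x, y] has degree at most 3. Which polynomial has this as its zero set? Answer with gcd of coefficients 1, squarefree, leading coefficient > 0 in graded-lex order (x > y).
x^3 + 2*x^2*y + 3*y^2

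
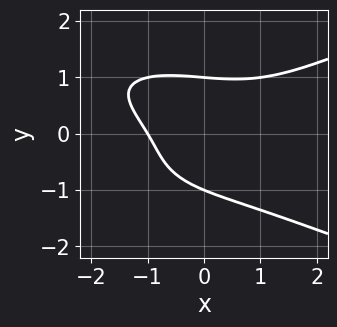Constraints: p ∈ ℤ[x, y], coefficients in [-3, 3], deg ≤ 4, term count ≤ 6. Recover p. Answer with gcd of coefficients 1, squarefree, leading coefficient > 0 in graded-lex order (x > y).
Degree: no degree-3 curve has this shape, so deg p = 4.
Observable constraints: one x-axis crossing is at x = -1; the y-axis gridline crossings are at y ∈ {-1, 1}.
These observations pin down the coefficients.

3*y^4 - x^3 + 3*x*y - 2*x - 3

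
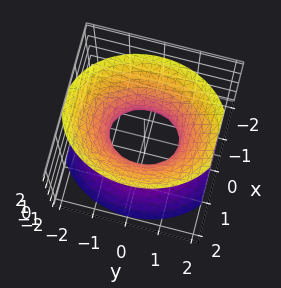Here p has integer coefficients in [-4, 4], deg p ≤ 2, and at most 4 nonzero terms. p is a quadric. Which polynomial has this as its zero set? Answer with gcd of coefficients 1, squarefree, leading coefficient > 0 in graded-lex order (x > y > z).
3*x^2 + 2*y^2 - 2*z^2 - 2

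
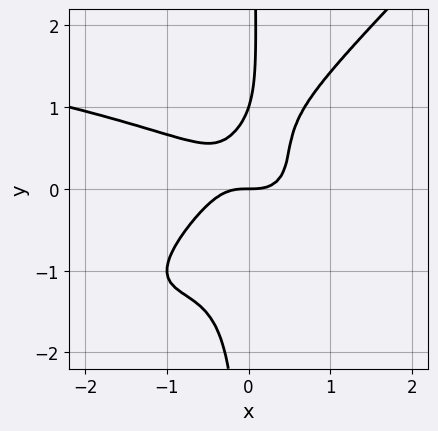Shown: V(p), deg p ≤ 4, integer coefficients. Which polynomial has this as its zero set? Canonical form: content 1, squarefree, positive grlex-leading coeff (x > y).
First, degree: a generic line meets the curve in up to 4 points, so deg p = 4.
Then, from the axis intercepts and sections: among the integer gridlines, it crosses the y-axis at y ∈ {0, 1}; it meets the x-axis at x = 0 (among the integer gridlines).
Finally, fitting integer coefficients to these (and the overall shape) gives p.

3*x^2*y^2 - 3*x*y^3 + 2*x^3 + y^2 - y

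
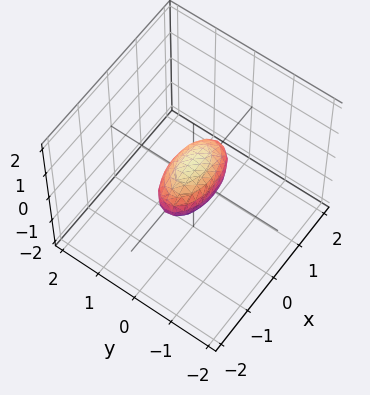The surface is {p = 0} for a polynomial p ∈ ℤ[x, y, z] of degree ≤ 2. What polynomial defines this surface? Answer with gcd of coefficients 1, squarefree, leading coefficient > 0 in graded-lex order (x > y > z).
(a) Degree: bounded and convex; a quadric, so deg p = 2.
(b) Symmetries: it's symmetric under y → −y, forcing even powers of y; mirror symmetry x ↦ −x ⇒ only even powers of x; it's symmetric under z → −z, forcing even powers of z.
(c) Observable constraints: among the integer gridlines, it crosses the x-axis at x ∈ {-1, 1}.
(d) Assembling these constraints gives the stated polynomial.

x^2 + 3*y^2 + 2*z^2 - 1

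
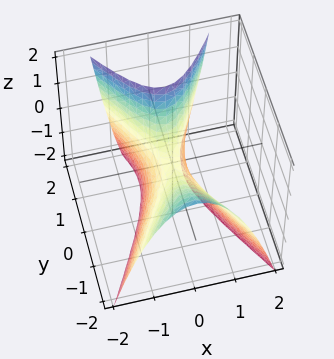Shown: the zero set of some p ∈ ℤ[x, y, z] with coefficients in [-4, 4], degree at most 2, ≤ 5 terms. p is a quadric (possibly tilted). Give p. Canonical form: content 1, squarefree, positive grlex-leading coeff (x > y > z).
(a) The degree is 2 — no degree-1 surface has this shape.
(b) From the visible intercepts: one z-axis crossing is at z = 0; it meets the y-axis at y = 0 (among the integer gridlines).
(c) The integer polynomial consistent with all of this is the stated p.

3*x^2 - y^2 - y*z + z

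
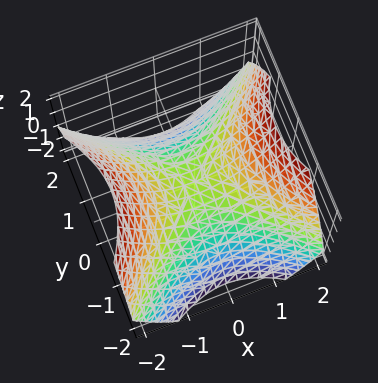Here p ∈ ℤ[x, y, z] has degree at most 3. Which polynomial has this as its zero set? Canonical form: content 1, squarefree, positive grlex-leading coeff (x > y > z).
Degree: a hyperbolic paraboloid; a quadric, so deg p = 2.
Symmetries: it's symmetric under y → −y, forcing even powers of y; it's symmetric under x → −x, forcing even powers of x.
Observable constraints: it crosses the x-axis at the gridline x = 0; it crosses the y-axis at the gridline y = 0.
These observations pin down the coefficients.

2*x^2 - 2*y^2 - 3*z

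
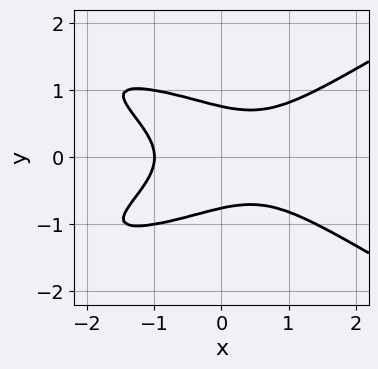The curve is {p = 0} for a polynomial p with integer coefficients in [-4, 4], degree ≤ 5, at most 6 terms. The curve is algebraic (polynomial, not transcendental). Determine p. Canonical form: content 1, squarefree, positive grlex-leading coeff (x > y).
x^2*y^2 - 3*y^4 + x^3 - 2*x*y^2 + 1

The degree is 4 — the shape is more complex than any degree-3 curve.
Symmetries: it's symmetric under y → −y, forcing even powers of y.
From the axis intercepts and sections: it meets the x-axis at x = -1 (among the integer gridlines).
These observations pin down the coefficients.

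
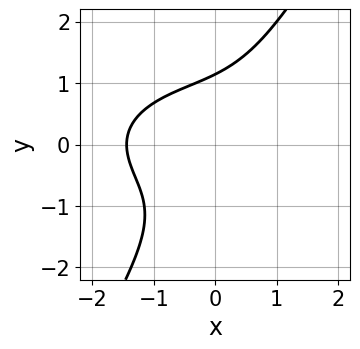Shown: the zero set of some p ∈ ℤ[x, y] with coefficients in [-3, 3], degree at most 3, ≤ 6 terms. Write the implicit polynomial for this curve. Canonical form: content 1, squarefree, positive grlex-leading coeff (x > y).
x^3 + 3*x*y^2 - 2*y^3 + 3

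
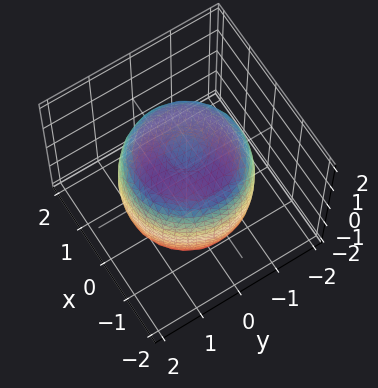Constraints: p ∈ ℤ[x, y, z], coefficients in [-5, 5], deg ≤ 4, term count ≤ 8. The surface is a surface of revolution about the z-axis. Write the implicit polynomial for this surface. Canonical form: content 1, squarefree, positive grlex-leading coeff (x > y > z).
2*x^4 + 4*x^2*y^2 + 2*y^4 - 3*x^2 - 3*y^2 + 2*z^2 - 3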